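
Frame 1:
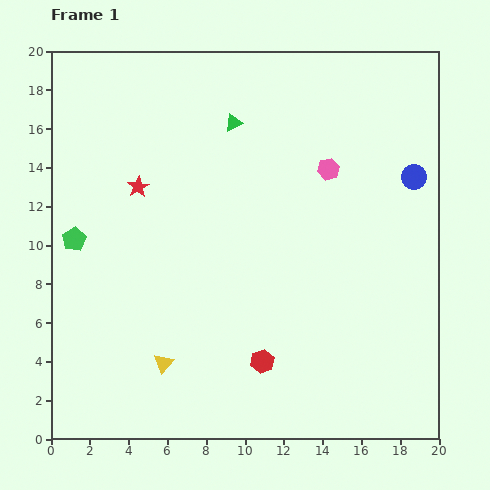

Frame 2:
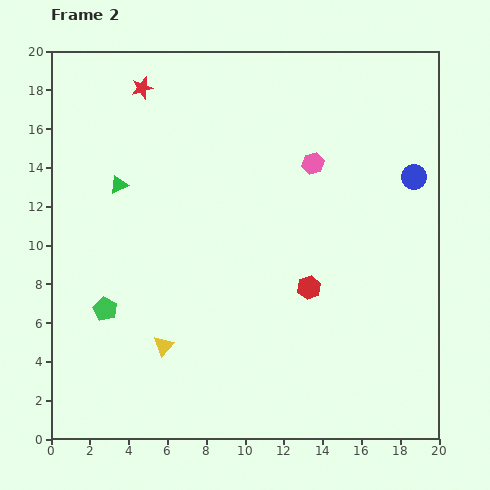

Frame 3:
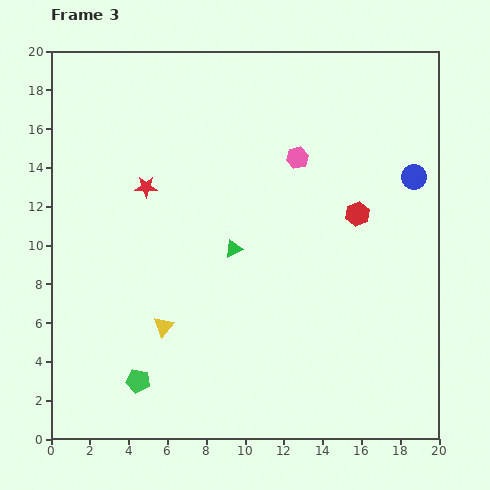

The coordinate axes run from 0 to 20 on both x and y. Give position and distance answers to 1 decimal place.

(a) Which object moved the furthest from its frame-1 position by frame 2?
the green triangle

(moved 6.7; next 5.1)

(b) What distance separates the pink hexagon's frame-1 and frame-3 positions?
1.7

The pink hexagon moved from (14.3, 13.9) to (12.7, 14.5), a distance of √(1.6² + 0.6²) ≈ 1.7.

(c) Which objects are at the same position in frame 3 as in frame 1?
the blue circle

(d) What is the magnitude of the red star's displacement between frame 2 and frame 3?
5.1

The red star moved from (4.7, 18.1) to (4.9, 13.0), a distance of √(0.2² + 5.1²) ≈ 5.1.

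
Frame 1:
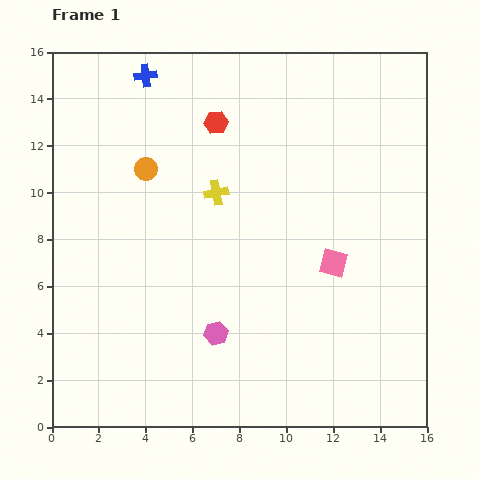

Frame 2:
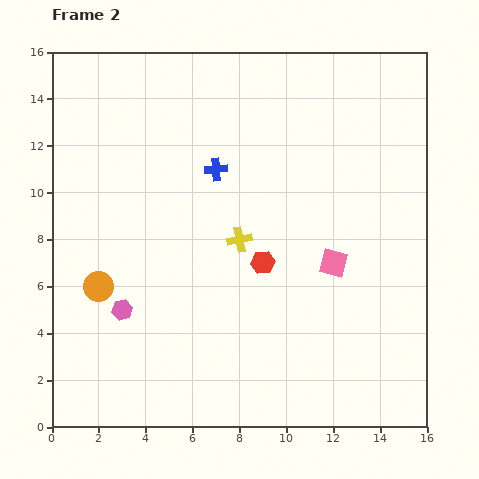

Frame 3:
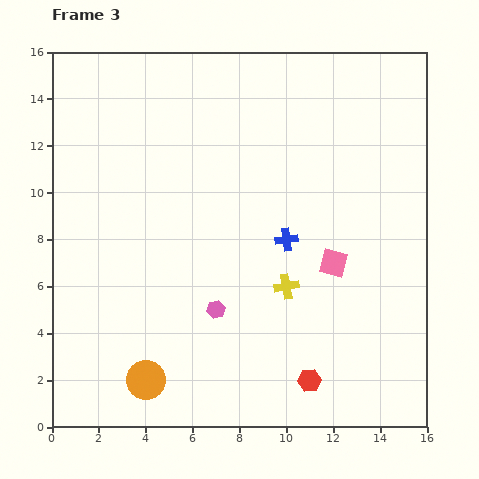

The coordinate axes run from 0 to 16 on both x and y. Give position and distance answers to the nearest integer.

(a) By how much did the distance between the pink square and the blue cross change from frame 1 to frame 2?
-5

Distance in frame 1: 11. Distance in frame 2: 6.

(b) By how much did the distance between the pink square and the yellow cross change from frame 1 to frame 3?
-4

Distance in frame 1: 6. Distance in frame 3: 2.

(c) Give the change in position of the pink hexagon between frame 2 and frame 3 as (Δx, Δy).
(4, 0)

The pink hexagon was at (3, 5) in frame 2 and (7, 5) in frame 3.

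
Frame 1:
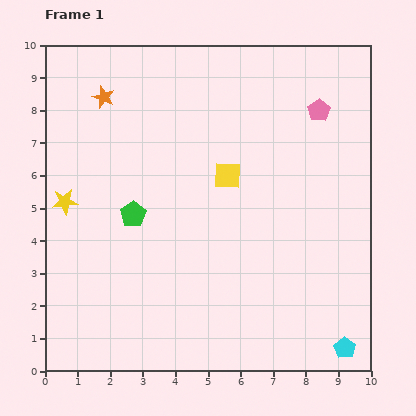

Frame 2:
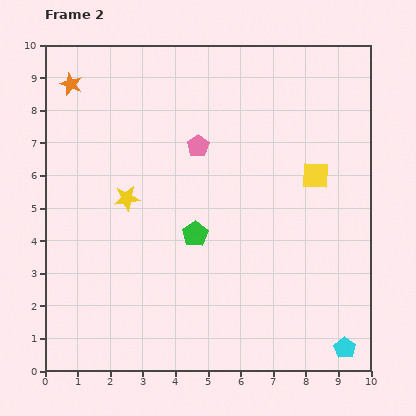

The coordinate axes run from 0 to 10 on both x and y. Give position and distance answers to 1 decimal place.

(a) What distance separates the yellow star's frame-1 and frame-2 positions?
1.9

The yellow star moved from (0.6, 5.2) to (2.5, 5.3), a distance of √(1.9² + 0.1²) ≈ 1.9.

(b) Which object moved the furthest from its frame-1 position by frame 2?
the pink pentagon

(moved 3.9; next 2.7)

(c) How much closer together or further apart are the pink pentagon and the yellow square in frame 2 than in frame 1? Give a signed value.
+0.3

Distance in frame 1: 3.4. Distance in frame 2: 3.7.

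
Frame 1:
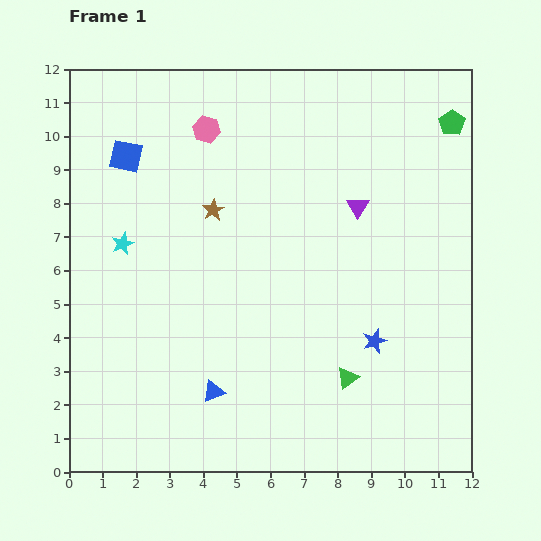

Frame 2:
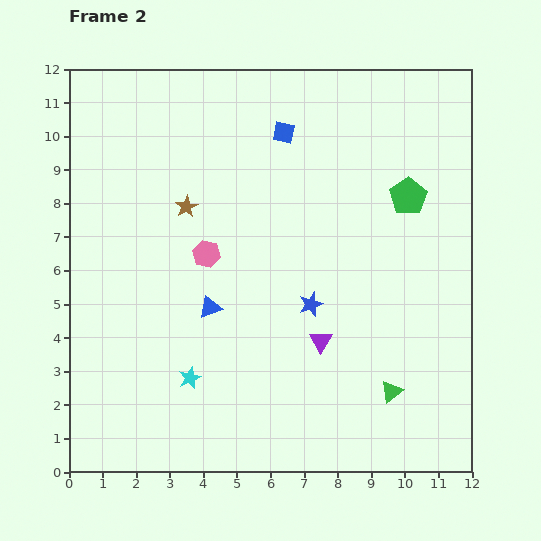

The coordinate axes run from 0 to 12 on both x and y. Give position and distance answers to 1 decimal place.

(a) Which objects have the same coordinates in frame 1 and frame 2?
none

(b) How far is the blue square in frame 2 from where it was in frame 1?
4.8

The blue square moved from (1.7, 9.4) to (6.4, 10.1), a distance of √(4.7² + 0.7²) ≈ 4.8.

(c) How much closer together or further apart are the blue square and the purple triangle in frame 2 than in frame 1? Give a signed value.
-0.8

Distance in frame 1: 7.1. Distance in frame 2: 6.3.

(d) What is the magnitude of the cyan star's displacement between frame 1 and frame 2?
4.5

The cyan star moved from (1.6, 6.8) to (3.6, 2.8), a distance of √(2.0² + 4.0²) ≈ 4.5.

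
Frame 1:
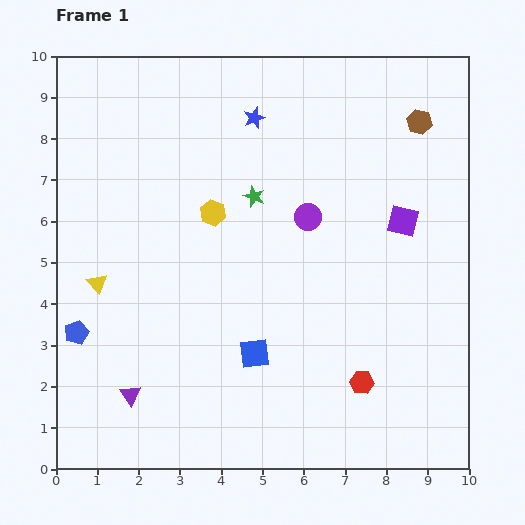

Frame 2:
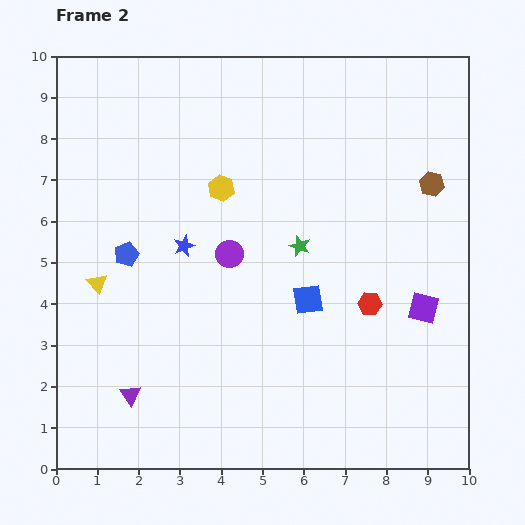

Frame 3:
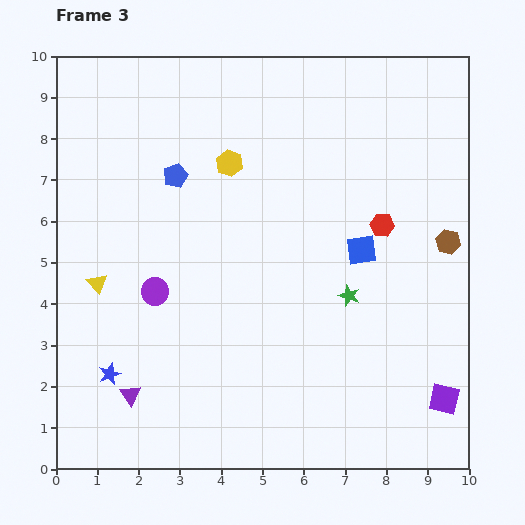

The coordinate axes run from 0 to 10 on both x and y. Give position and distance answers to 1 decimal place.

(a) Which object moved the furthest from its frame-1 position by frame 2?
the blue star

(moved 3.5; next 2.2)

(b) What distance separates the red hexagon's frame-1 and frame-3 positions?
3.8

The red hexagon moved from (7.4, 2.1) to (7.9, 5.9), a distance of √(0.5² + 3.8²) ≈ 3.8.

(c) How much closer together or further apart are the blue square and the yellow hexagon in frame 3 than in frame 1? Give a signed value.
+0.3

Distance in frame 1: 3.5. Distance in frame 3: 3.8.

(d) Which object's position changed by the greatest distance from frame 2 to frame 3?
the blue star

(moved 3.6; next 2.3)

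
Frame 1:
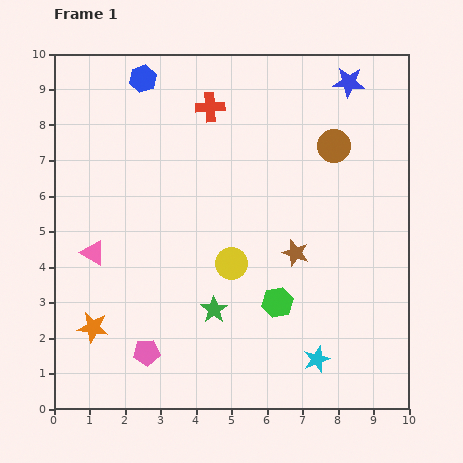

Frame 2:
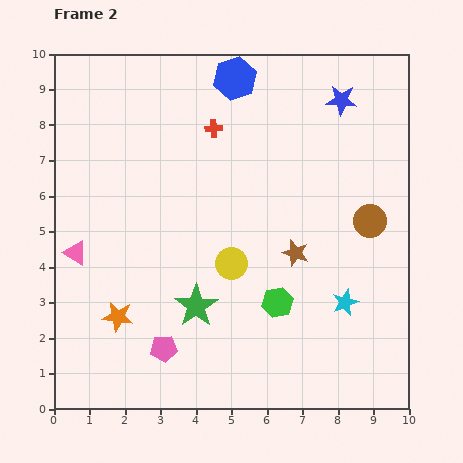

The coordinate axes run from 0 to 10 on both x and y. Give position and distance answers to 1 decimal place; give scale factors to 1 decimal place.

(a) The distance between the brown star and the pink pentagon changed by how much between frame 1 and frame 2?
-0.4

Distance in frame 1: 5.0. Distance in frame 2: 4.6.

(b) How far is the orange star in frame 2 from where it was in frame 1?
0.8

The orange star moved from (1.1, 2.3) to (1.8, 2.6), a distance of √(0.7² + 0.3²) ≈ 0.8.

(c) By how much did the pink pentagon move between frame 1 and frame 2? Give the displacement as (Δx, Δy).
(0.5, 0.1)

The pink pentagon was at (2.6, 1.6) in frame 1 and (3.1, 1.7) in frame 2.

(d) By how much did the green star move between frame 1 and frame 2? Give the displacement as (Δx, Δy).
(-0.5, 0.1)

The green star was at (4.5, 2.8) in frame 1 and (4.0, 2.9) in frame 2.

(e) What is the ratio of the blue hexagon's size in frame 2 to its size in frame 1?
1.6×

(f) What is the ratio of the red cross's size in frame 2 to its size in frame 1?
0.6×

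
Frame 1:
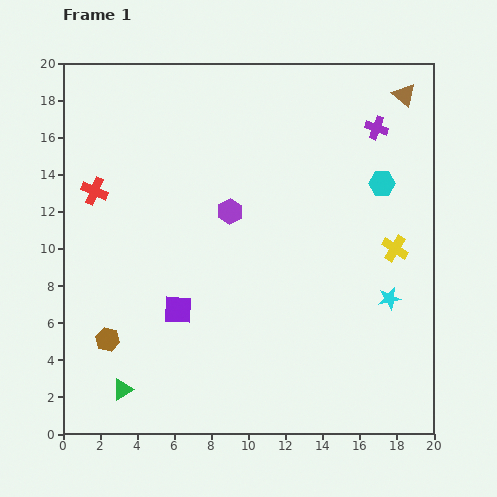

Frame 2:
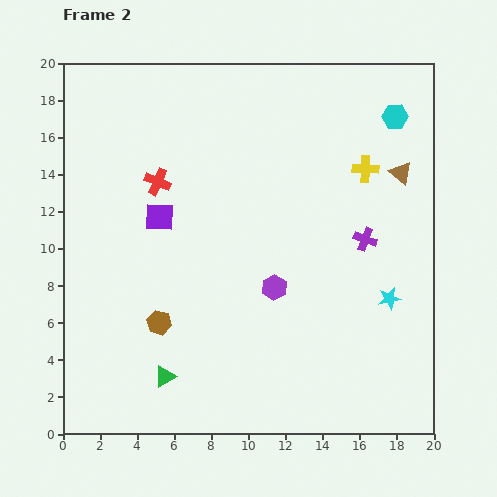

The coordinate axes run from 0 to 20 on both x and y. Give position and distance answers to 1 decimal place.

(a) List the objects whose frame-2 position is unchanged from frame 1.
the cyan star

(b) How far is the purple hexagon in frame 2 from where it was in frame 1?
4.8

The purple hexagon moved from (9.0, 12.0) to (11.4, 7.9), a distance of √(2.4² + 4.1²) ≈ 4.8.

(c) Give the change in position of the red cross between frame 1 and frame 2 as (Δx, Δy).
(3.4, 0.5)

The red cross was at (1.7, 13.1) in frame 1 and (5.1, 13.6) in frame 2.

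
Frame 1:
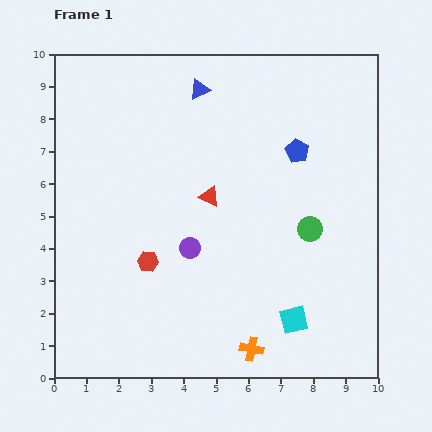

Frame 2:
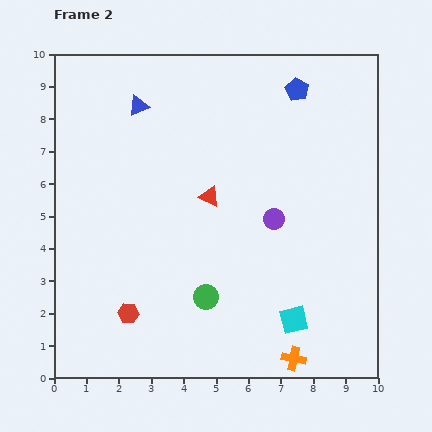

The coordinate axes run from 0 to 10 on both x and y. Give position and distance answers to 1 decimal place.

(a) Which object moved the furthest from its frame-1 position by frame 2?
the green circle

(moved 3.8; next 2.8)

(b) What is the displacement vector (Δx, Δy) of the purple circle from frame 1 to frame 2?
(2.6, 0.9)

The purple circle was at (4.2, 4.0) in frame 1 and (6.8, 4.9) in frame 2.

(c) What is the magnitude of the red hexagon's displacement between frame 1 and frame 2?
1.7

The red hexagon moved from (2.9, 3.6) to (2.3, 2.0), a distance of √(0.6² + 1.6²) ≈ 1.7.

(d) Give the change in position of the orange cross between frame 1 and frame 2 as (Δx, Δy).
(1.3, -0.3)

The orange cross was at (6.1, 0.9) in frame 1 and (7.4, 0.6) in frame 2.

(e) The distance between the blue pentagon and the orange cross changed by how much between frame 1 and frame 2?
+2.0

Distance in frame 1: 6.3. Distance in frame 2: 8.3.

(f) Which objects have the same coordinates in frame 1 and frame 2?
the red triangle, the cyan square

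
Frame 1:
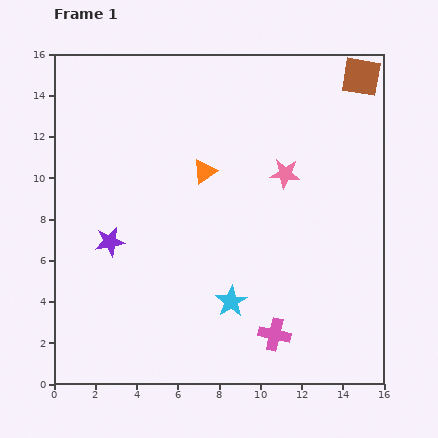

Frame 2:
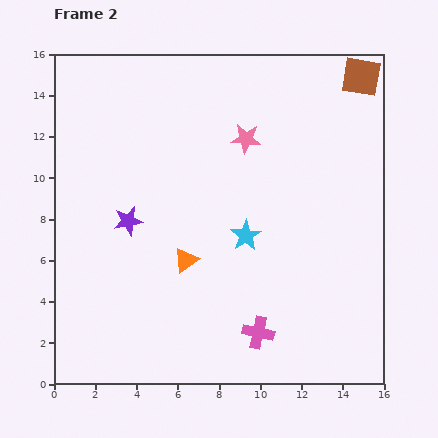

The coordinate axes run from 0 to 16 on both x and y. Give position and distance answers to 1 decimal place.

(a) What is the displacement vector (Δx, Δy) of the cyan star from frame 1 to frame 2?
(0.7, 3.2)

The cyan star was at (8.6, 4.0) in frame 1 and (9.3, 7.2) in frame 2.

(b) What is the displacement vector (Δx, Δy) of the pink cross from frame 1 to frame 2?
(-0.8, 0.1)

The pink cross was at (10.7, 2.4) in frame 1 and (9.9, 2.5) in frame 2.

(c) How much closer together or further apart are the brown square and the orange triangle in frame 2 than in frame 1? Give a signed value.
+3.4

Distance in frame 1: 8.9. Distance in frame 2: 12.3.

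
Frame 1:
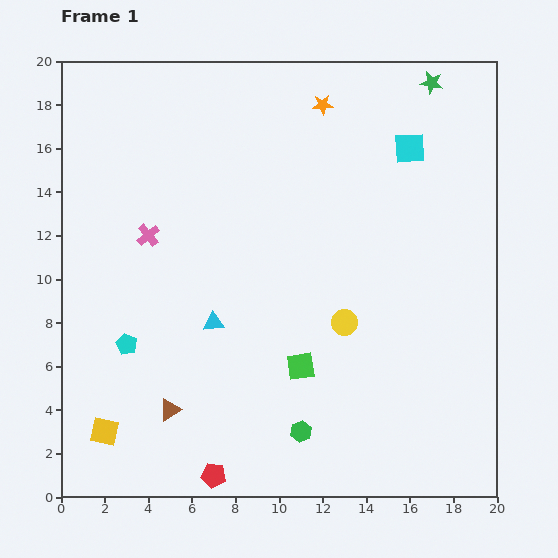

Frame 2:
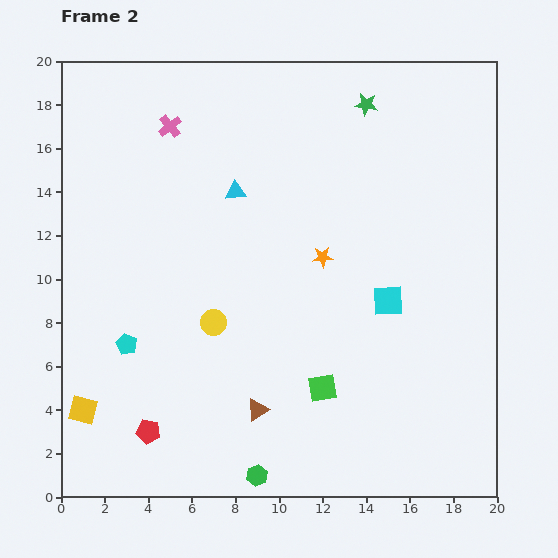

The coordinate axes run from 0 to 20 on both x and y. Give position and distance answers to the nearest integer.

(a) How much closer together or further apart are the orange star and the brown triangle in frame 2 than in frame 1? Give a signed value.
-8

Distance in frame 1: 16. Distance in frame 2: 8.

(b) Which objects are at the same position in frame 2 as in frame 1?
the cyan pentagon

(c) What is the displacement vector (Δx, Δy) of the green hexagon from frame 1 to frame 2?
(-2, -2)

The green hexagon was at (11, 3) in frame 1 and (9, 1) in frame 2.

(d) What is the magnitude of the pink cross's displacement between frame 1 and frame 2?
5

The pink cross moved from (4, 12) to (5, 17), a distance of √(1² + 5²) ≈ 5.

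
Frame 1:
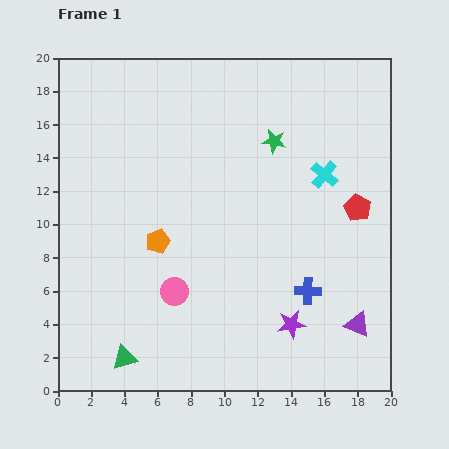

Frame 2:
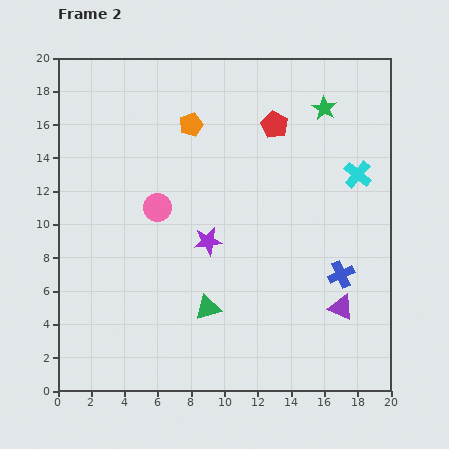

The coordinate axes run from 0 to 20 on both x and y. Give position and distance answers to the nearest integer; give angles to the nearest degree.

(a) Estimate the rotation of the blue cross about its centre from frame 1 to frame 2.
26° counter-clockwise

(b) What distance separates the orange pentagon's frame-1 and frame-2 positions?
7

The orange pentagon moved from (6, 9) to (8, 16), a distance of √(2² + 7²) ≈ 7.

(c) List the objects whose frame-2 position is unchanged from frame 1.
none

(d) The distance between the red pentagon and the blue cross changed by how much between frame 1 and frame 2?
+4

Distance in frame 1: 6. Distance in frame 2: 10.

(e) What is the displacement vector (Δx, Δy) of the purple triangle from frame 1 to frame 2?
(-1, 1)

The purple triangle was at (18, 4) in frame 1 and (17, 5) in frame 2.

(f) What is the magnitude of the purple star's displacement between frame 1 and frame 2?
7

The purple star moved from (14, 4) to (9, 9), a distance of √(5² + 5²) ≈ 7.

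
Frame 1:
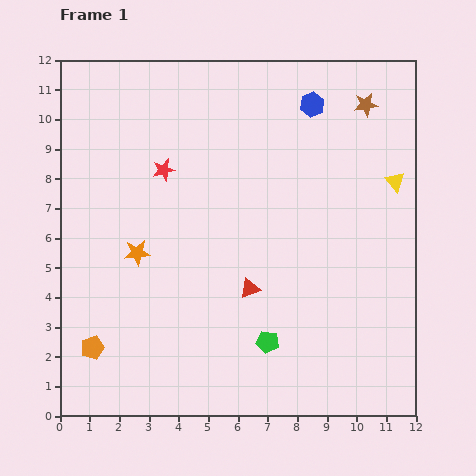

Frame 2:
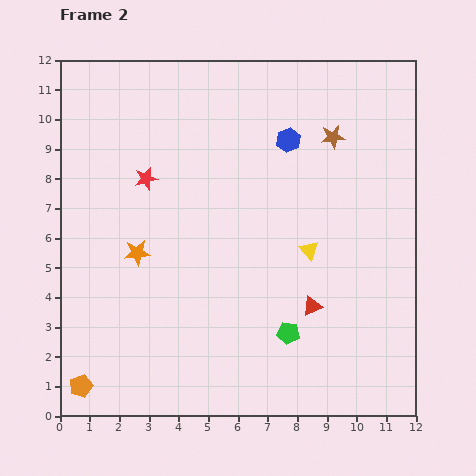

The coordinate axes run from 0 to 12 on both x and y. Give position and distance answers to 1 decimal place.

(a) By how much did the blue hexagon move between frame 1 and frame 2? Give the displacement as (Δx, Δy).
(-0.8, -1.2)

The blue hexagon was at (8.5, 10.5) in frame 1 and (7.7, 9.3) in frame 2.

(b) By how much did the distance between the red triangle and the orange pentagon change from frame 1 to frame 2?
+2.6

Distance in frame 1: 5.7. Distance in frame 2: 8.3.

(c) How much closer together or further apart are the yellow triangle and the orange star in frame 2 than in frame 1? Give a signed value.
-3.2

Distance in frame 1: 9.0. Distance in frame 2: 5.8.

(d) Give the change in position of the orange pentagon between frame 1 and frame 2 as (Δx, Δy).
(-0.4, -1.3)

The orange pentagon was at (1.1, 2.3) in frame 1 and (0.7, 1.0) in frame 2.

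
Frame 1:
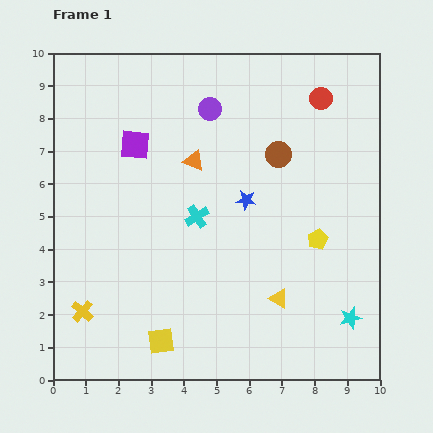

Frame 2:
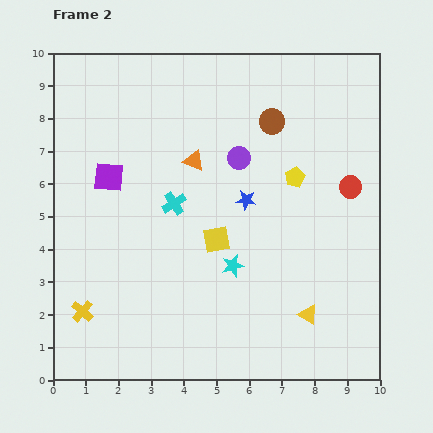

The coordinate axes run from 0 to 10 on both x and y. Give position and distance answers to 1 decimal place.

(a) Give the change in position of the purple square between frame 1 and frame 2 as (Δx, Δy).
(-0.8, -1.0)

The purple square was at (2.5, 7.2) in frame 1 and (1.7, 6.2) in frame 2.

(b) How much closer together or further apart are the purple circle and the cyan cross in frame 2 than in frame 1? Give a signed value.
-0.9

Distance in frame 1: 3.3. Distance in frame 2: 2.4.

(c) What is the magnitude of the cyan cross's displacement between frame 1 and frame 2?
0.8

The cyan cross moved from (4.4, 5.0) to (3.7, 5.4), a distance of √(0.7² + 0.4²) ≈ 0.8.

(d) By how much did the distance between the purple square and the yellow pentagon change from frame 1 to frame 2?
-0.6

Distance in frame 1: 6.3. Distance in frame 2: 5.7.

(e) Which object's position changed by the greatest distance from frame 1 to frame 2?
the cyan star

(moved 3.9; next 3.5)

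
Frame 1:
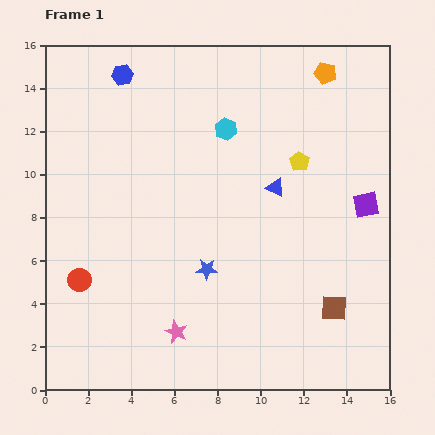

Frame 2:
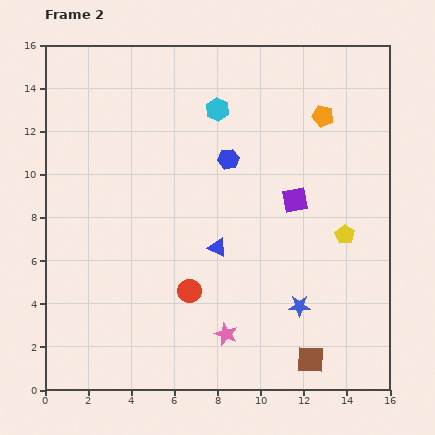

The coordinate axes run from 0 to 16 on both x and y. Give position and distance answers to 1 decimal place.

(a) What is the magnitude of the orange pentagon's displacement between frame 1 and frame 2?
2.0

The orange pentagon moved from (13.0, 14.7) to (12.9, 12.7), a distance of √(0.1² + 2.0²) ≈ 2.0.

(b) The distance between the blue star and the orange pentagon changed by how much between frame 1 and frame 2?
-1.7

Distance in frame 1: 10.6. Distance in frame 2: 8.9.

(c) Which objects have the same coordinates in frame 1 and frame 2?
none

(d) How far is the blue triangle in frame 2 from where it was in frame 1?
3.9

The blue triangle moved from (10.7, 9.4) to (8.0, 6.6), a distance of √(2.7² + 2.8²) ≈ 3.9.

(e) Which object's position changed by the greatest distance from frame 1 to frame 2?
the blue hexagon

(moved 6.3; next 5.1)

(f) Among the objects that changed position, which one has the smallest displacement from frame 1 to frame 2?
the cyan hexagon

(moved 1.0)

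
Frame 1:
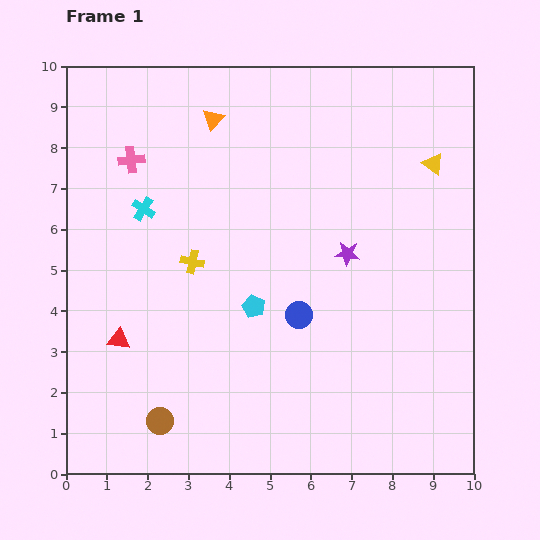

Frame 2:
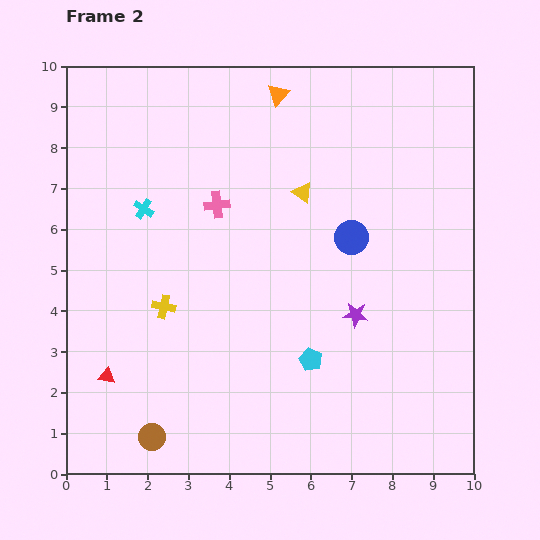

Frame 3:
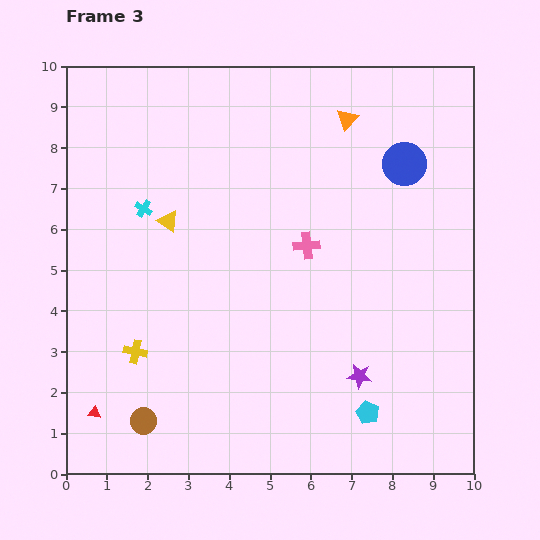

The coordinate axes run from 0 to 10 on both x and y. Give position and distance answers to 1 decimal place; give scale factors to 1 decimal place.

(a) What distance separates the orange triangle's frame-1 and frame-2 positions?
1.7

The orange triangle moved from (3.6, 8.7) to (5.2, 9.3), a distance of √(1.6² + 0.6²) ≈ 1.7.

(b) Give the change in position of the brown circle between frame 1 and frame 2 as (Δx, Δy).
(-0.2, -0.4)

The brown circle was at (2.3, 1.3) in frame 1 and (2.1, 0.9) in frame 2.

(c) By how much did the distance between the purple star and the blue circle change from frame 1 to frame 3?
+3.4

Distance in frame 1: 1.9. Distance in frame 3: 5.3.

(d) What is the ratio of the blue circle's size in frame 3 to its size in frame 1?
1.6×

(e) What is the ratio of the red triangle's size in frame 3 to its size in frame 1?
0.6×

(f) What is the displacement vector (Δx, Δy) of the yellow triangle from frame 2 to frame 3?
(-3.3, -0.7)

The yellow triangle was at (5.8, 6.9) in frame 2 and (2.5, 6.2) in frame 3.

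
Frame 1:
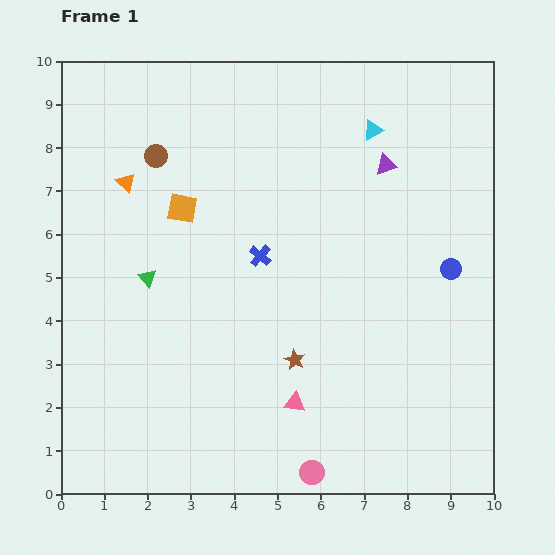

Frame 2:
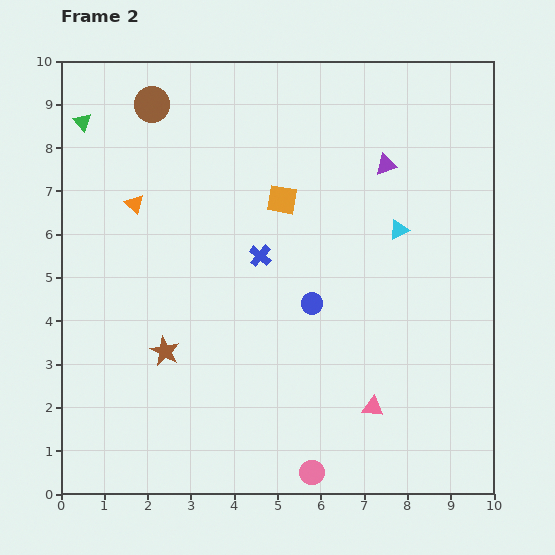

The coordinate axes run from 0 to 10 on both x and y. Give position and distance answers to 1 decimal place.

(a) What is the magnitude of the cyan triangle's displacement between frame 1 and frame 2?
2.4

The cyan triangle moved from (7.2, 8.4) to (7.8, 6.1), a distance of √(0.6² + 2.3²) ≈ 2.4.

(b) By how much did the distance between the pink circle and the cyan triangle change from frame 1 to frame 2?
-2.1

Distance in frame 1: 8.0. Distance in frame 2: 5.9.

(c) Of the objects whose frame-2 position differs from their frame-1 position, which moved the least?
the orange triangle

(moved 0.5)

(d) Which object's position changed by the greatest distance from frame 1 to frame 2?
the green triangle

(moved 3.9; next 3.3)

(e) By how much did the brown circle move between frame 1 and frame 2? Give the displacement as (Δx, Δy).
(-0.1, 1.2)

The brown circle was at (2.2, 7.8) in frame 1 and (2.1, 9.0) in frame 2.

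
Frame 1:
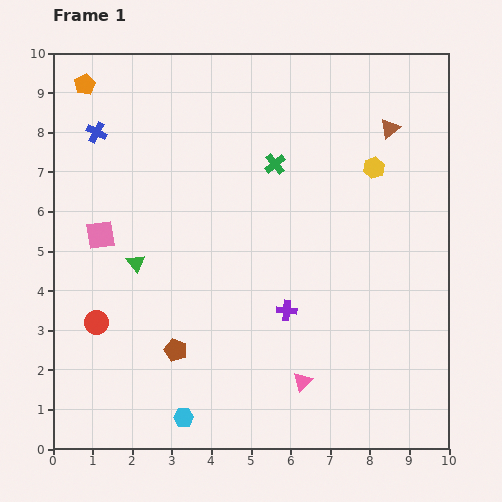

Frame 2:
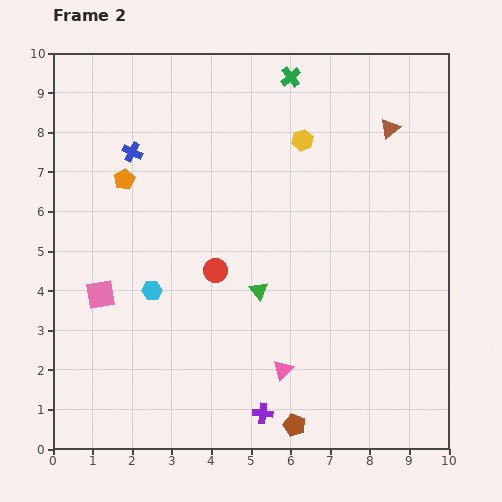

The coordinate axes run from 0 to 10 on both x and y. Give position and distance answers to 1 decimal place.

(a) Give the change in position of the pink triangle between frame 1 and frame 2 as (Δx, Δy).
(-0.5, 0.3)

The pink triangle was at (6.3, 1.7) in frame 1 and (5.8, 2.0) in frame 2.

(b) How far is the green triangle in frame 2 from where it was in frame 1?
3.2

The green triangle moved from (2.1, 4.7) to (5.2, 4.0), a distance of √(3.1² + 0.7²) ≈ 3.2.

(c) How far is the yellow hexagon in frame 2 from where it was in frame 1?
1.9

The yellow hexagon moved from (8.1, 7.1) to (6.3, 7.8), a distance of √(1.8² + 0.7²) ≈ 1.9.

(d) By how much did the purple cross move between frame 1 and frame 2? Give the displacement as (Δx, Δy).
(-0.6, -2.6)

The purple cross was at (5.9, 3.5) in frame 1 and (5.3, 0.9) in frame 2.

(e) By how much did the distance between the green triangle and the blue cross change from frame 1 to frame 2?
+1.3

Distance in frame 1: 3.4. Distance in frame 2: 4.7.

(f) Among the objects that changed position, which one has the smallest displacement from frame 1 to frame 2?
the pink triangle

(moved 0.6)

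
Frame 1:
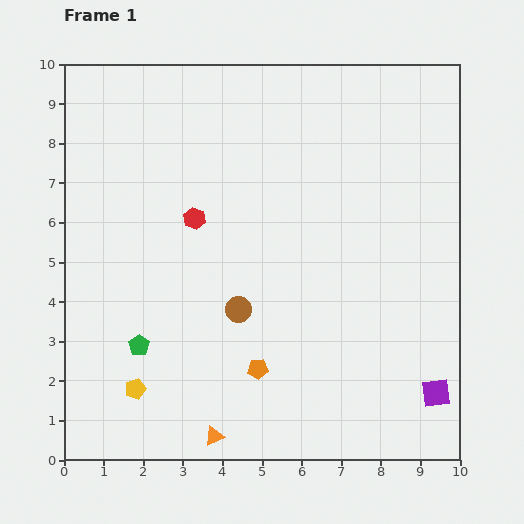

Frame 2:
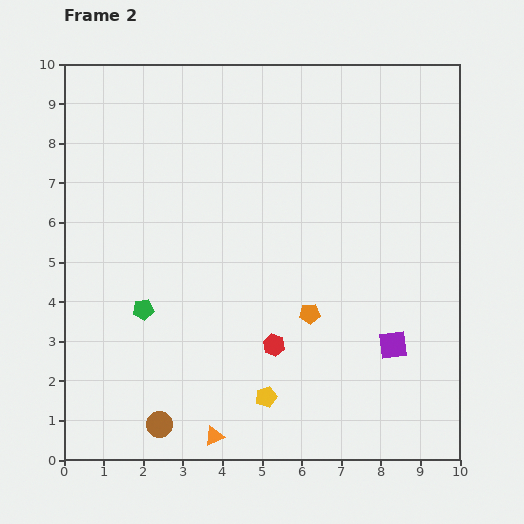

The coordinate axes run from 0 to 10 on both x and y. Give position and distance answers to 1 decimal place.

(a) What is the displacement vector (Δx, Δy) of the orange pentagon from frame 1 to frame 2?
(1.3, 1.4)

The orange pentagon was at (4.9, 2.3) in frame 1 and (6.2, 3.7) in frame 2.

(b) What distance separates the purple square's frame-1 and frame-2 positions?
1.6

The purple square moved from (9.4, 1.7) to (8.3, 2.9), a distance of √(1.1² + 1.2²) ≈ 1.6.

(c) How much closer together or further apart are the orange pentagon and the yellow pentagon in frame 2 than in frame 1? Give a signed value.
-0.7

Distance in frame 1: 3.1. Distance in frame 2: 2.4.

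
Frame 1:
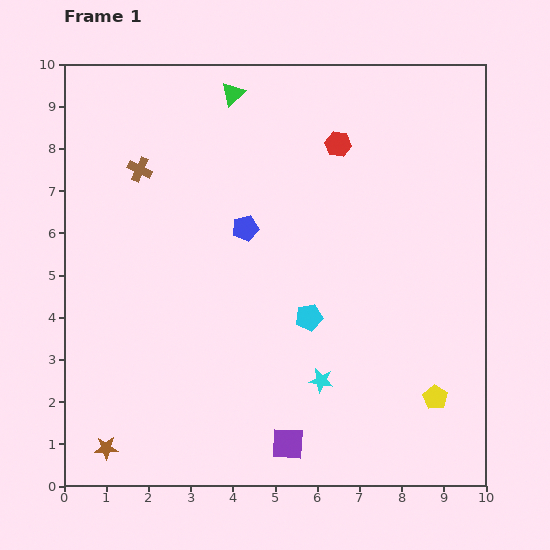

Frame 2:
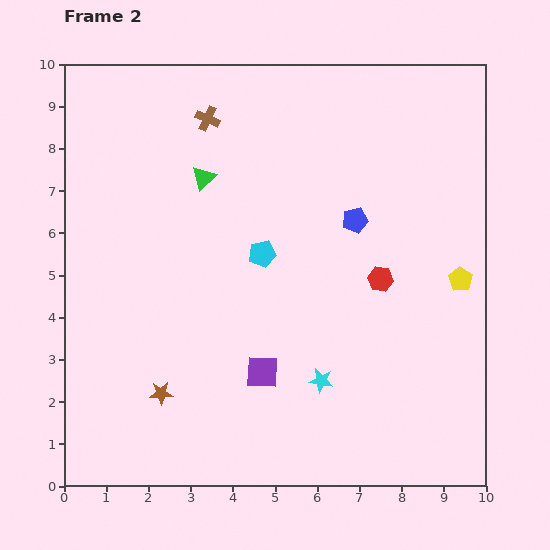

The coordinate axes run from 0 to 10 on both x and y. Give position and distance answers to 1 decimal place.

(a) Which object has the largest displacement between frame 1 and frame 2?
the red hexagon

(moved 3.4; next 2.9)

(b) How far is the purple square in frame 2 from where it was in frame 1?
1.8

The purple square moved from (5.3, 1.0) to (4.7, 2.7), a distance of √(0.6² + 1.7²) ≈ 1.8.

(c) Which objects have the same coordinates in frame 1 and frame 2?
the cyan star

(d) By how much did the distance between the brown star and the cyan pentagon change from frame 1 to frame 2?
-1.6

Distance in frame 1: 5.7. Distance in frame 2: 4.1.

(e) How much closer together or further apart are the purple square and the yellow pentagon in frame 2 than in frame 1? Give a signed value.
+1.5

Distance in frame 1: 3.7. Distance in frame 2: 5.2.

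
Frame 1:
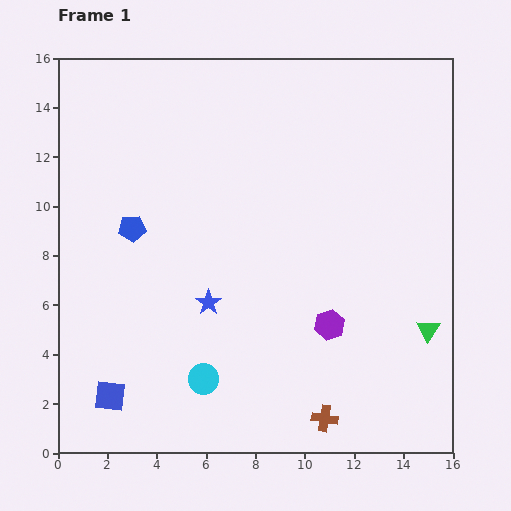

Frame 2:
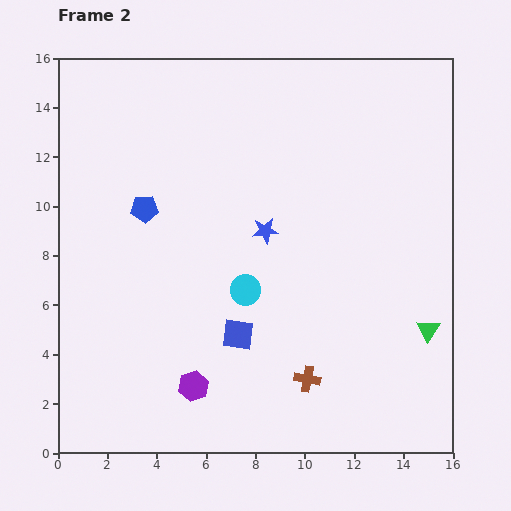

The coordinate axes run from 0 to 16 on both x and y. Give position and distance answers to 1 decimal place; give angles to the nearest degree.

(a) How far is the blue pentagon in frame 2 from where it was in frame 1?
0.9

The blue pentagon moved from (3.0, 9.1) to (3.5, 9.9), a distance of √(0.5² + 0.8²) ≈ 0.9.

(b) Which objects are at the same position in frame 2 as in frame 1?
the green triangle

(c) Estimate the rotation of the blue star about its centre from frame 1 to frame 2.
29° clockwise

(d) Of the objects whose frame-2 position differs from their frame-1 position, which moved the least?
the blue pentagon

(moved 0.9)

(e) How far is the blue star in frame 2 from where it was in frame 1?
3.7

The blue star moved from (6.1, 6.1) to (8.4, 9.0), a distance of √(2.3² + 2.9²) ≈ 3.7.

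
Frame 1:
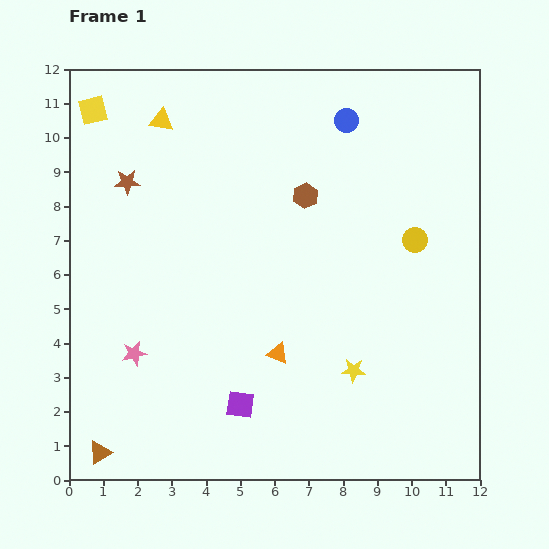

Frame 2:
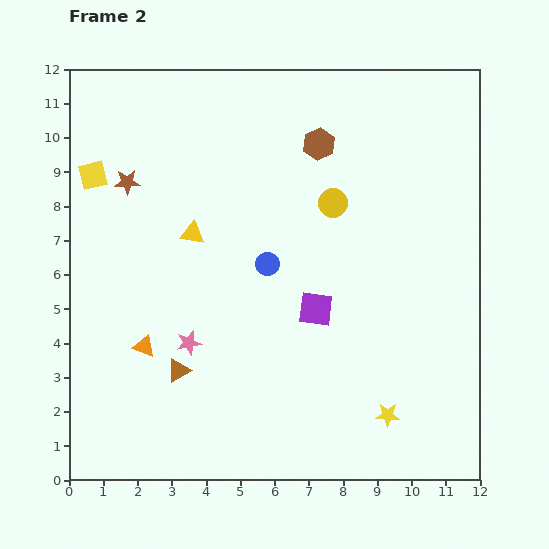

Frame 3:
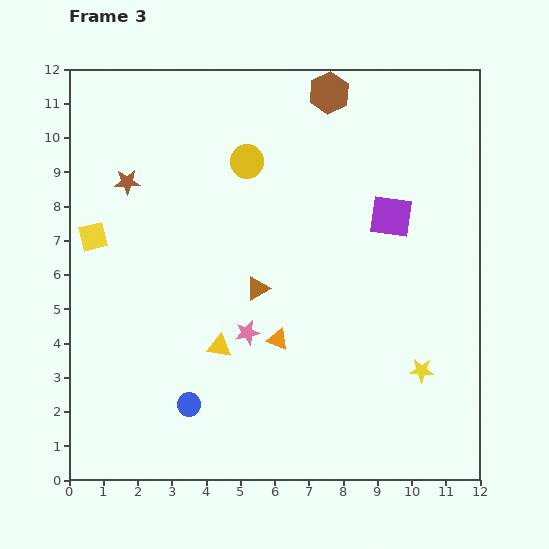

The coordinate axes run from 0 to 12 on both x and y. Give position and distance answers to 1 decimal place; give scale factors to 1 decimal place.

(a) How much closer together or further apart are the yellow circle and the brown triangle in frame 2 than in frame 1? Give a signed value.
-4.4

Distance in frame 1: 11.1. Distance in frame 2: 6.7.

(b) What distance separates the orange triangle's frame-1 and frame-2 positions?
3.9

The orange triangle moved from (6.1, 3.7) to (2.2, 3.9), a distance of √(3.9² + 0.2²) ≈ 3.9.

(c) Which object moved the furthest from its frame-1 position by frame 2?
the blue circle

(moved 4.8; next 3.9)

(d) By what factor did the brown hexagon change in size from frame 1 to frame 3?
1.6×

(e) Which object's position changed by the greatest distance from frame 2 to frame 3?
the blue circle

(moved 4.7; next 3.9)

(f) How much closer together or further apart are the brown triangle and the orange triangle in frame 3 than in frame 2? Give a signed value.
+0.4

Distance in frame 2: 1.2. Distance in frame 3: 1.6.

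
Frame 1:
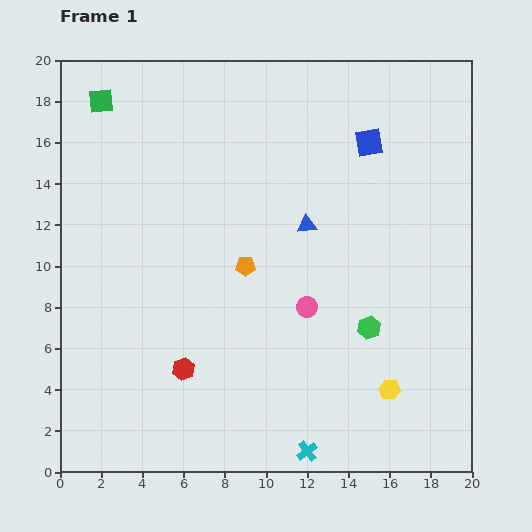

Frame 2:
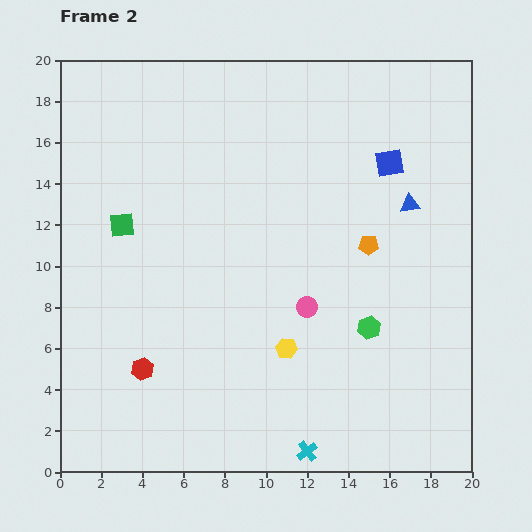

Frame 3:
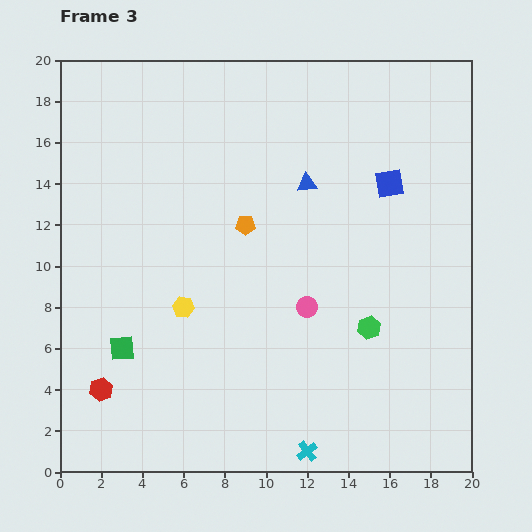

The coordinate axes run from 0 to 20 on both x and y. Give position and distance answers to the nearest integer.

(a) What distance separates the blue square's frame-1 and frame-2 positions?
1

The blue square moved from (15, 16) to (16, 15), a distance of √(1² + 1²) ≈ 1.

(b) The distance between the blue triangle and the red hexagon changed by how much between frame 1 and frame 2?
+6

Distance in frame 1: 9. Distance in frame 2: 15.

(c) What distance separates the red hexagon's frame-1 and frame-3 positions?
4

The red hexagon moved from (6, 5) to (2, 4), a distance of √(4² + 1²) ≈ 4.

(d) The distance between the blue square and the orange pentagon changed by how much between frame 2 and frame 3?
+3

Distance in frame 2: 4. Distance in frame 3: 7.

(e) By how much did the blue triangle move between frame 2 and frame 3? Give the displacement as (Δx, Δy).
(-5, 1)

The blue triangle was at (17, 13) in frame 2 and (12, 14) in frame 3.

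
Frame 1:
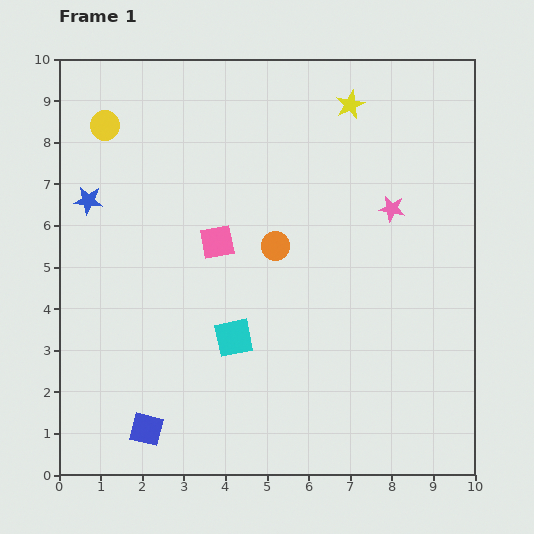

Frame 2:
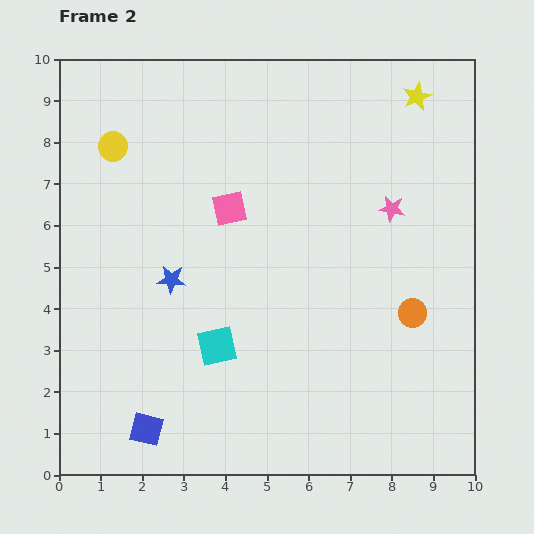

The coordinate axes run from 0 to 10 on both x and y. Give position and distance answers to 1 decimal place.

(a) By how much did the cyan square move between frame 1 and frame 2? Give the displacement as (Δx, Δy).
(-0.4, -0.2)

The cyan square was at (4.2, 3.3) in frame 1 and (3.8, 3.1) in frame 2.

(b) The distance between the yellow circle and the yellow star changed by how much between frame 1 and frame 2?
+1.5

Distance in frame 1: 5.9. Distance in frame 2: 7.4.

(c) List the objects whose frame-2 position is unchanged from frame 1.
the pink star, the blue square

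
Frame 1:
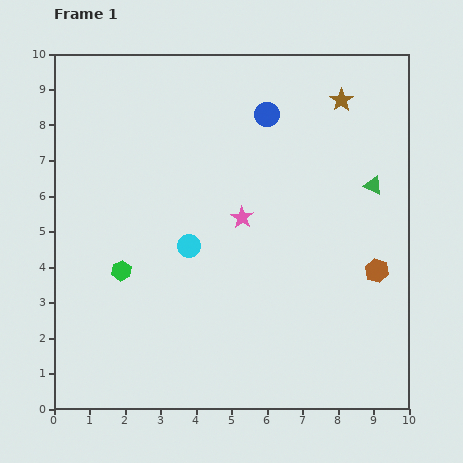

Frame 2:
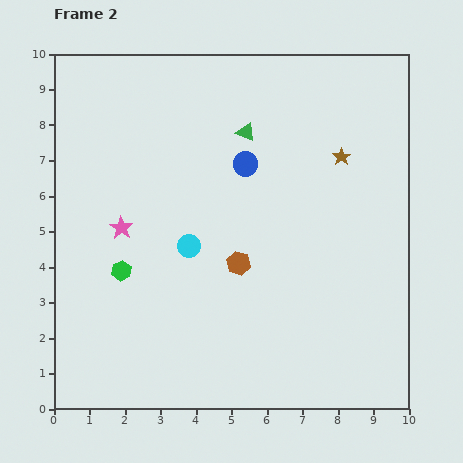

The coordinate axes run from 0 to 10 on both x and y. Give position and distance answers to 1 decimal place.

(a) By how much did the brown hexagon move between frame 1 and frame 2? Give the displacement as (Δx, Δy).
(-3.9, 0.2)

The brown hexagon was at (9.1, 3.9) in frame 1 and (5.2, 4.1) in frame 2.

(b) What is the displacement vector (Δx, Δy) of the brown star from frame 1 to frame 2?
(0.0, -1.6)

The brown star was at (8.1, 8.7) in frame 1 and (8.1, 7.1) in frame 2.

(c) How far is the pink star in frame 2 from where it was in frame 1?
3.4

The pink star moved from (5.3, 5.4) to (1.9, 5.1), a distance of √(3.4² + 0.3²) ≈ 3.4.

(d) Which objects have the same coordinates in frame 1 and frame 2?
the cyan circle, the green hexagon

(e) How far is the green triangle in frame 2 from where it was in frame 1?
3.9

The green triangle moved from (9.0, 6.3) to (5.4, 7.8), a distance of √(3.6² + 1.5²) ≈ 3.9.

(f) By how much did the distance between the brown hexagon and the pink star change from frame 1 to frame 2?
-0.7

Distance in frame 1: 4.1. Distance in frame 2: 3.4.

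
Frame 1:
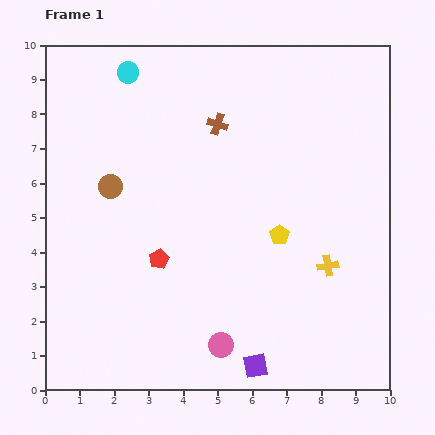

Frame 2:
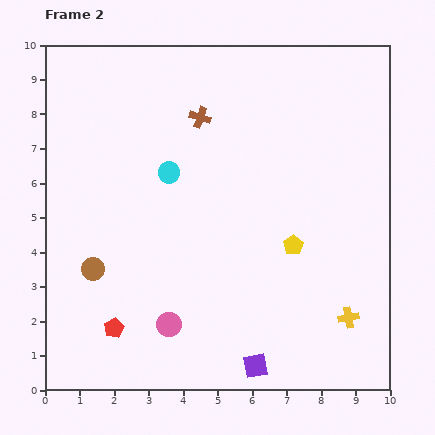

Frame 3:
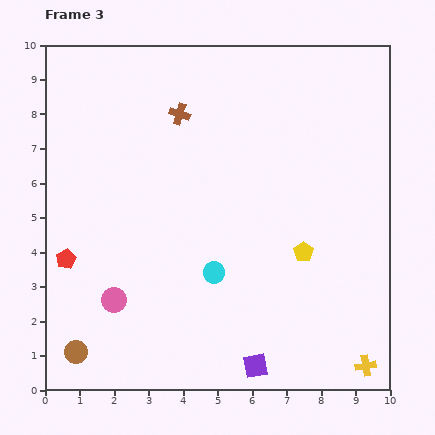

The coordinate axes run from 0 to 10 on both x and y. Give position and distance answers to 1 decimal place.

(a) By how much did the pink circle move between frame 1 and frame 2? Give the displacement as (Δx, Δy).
(-1.5, 0.6)

The pink circle was at (5.1, 1.3) in frame 1 and (3.6, 1.9) in frame 2.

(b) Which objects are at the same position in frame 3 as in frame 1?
the purple square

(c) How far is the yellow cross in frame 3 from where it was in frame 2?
1.5

The yellow cross moved from (8.8, 2.1) to (9.3, 0.7), a distance of √(0.5² + 1.4²) ≈ 1.5.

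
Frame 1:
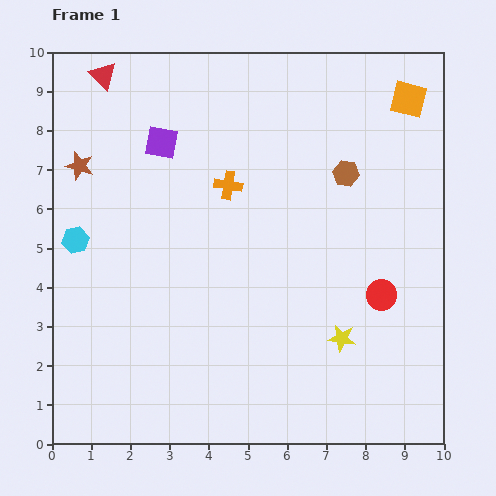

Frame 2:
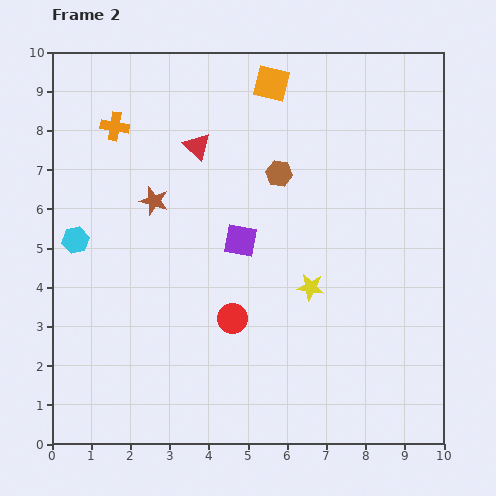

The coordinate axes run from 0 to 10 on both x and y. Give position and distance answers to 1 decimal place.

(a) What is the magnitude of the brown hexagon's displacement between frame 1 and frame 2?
1.7

The brown hexagon moved from (7.5, 6.9) to (5.8, 6.9), a distance of √(1.7² + 0.0²) ≈ 1.7.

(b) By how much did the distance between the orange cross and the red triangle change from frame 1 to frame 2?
-2.1

Distance in frame 1: 4.3. Distance in frame 2: 2.2.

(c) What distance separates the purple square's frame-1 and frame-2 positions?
3.2

The purple square moved from (2.8, 7.7) to (4.8, 5.2), a distance of √(2.0² + 2.5²) ≈ 3.2.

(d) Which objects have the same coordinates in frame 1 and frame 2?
the cyan hexagon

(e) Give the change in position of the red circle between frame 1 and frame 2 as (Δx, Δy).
(-3.8, -0.6)

The red circle was at (8.4, 3.8) in frame 1 and (4.6, 3.2) in frame 2.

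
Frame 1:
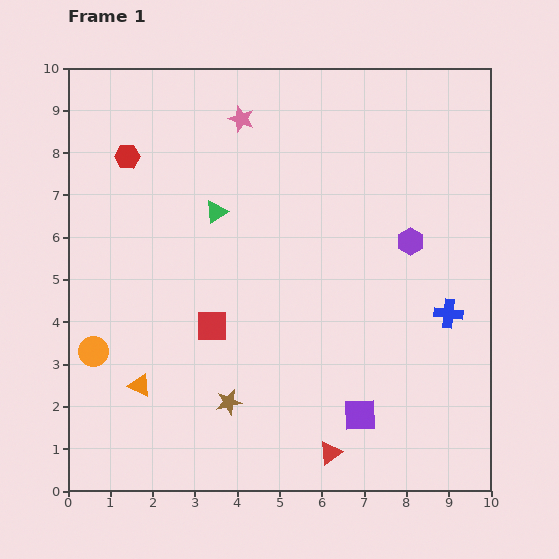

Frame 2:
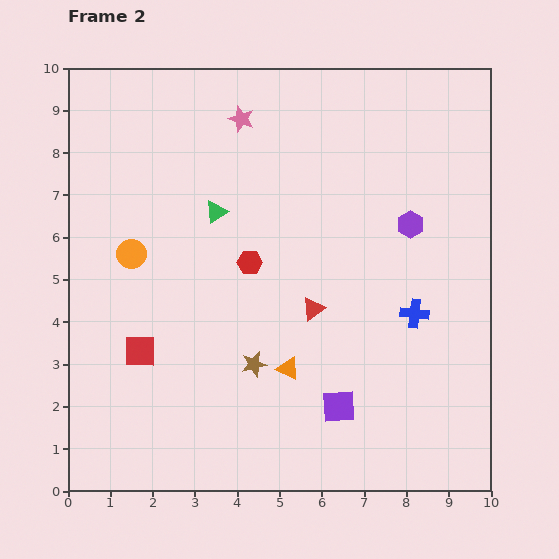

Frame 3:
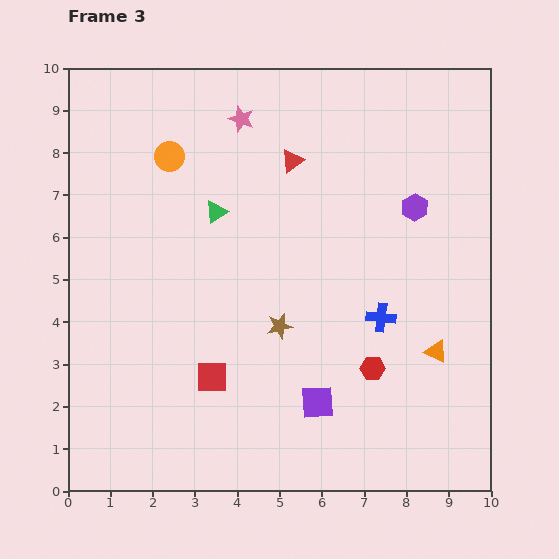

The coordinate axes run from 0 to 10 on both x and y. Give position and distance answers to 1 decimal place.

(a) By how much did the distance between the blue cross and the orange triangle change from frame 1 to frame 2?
-4.2

Distance in frame 1: 7.5. Distance in frame 2: 3.3.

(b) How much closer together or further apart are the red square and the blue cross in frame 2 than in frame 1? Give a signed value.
+1.0

Distance in frame 1: 5.6. Distance in frame 2: 6.6.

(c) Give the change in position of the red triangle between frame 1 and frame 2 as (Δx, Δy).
(-0.4, 3.4)

The red triangle was at (6.2, 0.9) in frame 1 and (5.8, 4.3) in frame 2.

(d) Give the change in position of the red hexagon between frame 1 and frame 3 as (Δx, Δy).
(5.8, -5.0)

The red hexagon was at (1.4, 7.9) in frame 1 and (7.2, 2.9) in frame 3.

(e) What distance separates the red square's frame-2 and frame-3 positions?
1.8

The red square moved from (1.7, 3.3) to (3.4, 2.7), a distance of √(1.7² + 0.6²) ≈ 1.8.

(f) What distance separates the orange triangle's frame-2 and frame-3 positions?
3.5

The orange triangle moved from (5.2, 2.9) to (8.7, 3.3), a distance of √(3.5² + 0.4²) ≈ 3.5.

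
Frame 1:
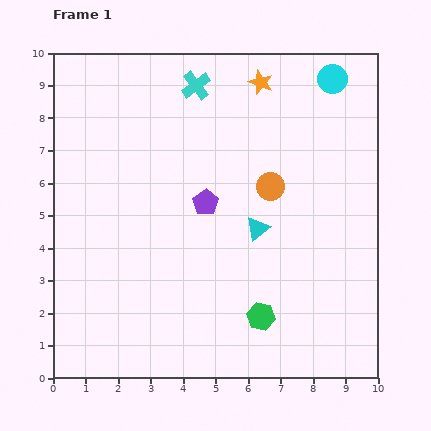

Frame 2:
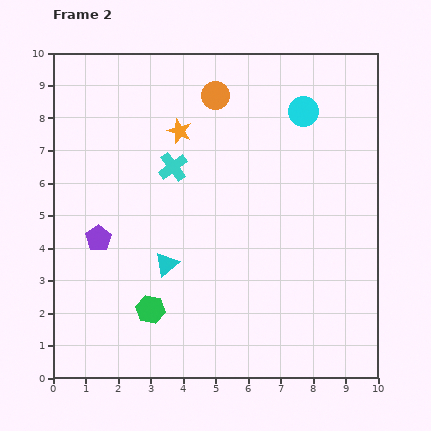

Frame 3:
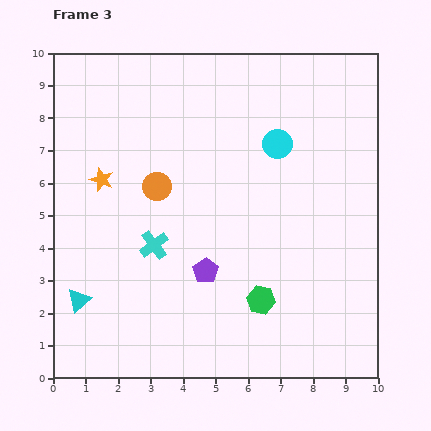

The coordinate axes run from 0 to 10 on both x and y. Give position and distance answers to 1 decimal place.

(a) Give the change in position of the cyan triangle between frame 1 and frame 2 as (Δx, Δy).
(-2.8, -1.1)

The cyan triangle was at (6.3, 4.6) in frame 1 and (3.5, 3.5) in frame 2.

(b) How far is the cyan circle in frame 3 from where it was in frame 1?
2.6

The cyan circle moved from (8.6, 9.2) to (6.9, 7.2), a distance of √(1.7² + 2.0²) ≈ 2.6.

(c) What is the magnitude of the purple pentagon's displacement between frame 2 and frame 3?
3.4

The purple pentagon moved from (1.4, 4.3) to (4.7, 3.3), a distance of √(3.3² + 1.0²) ≈ 3.4.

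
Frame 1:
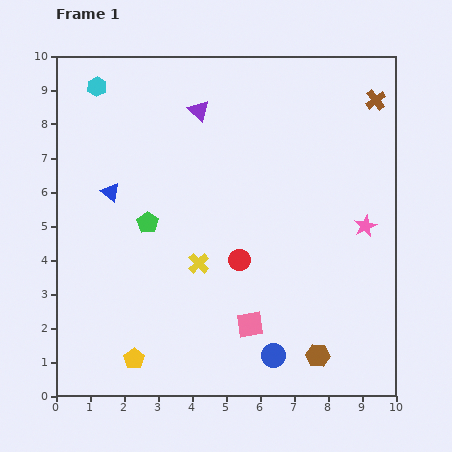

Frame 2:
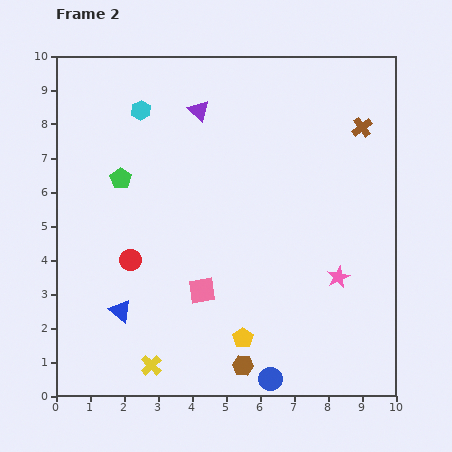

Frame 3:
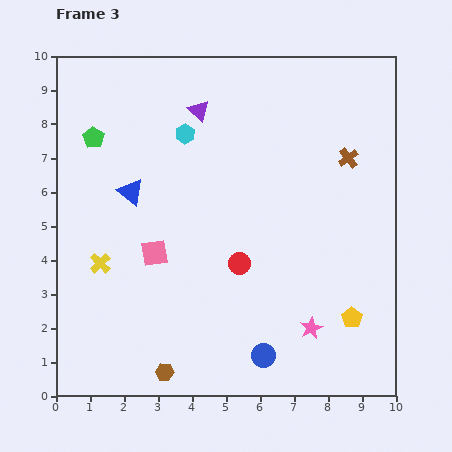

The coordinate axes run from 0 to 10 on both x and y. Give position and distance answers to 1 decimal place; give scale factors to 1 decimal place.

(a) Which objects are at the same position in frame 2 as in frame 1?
the purple triangle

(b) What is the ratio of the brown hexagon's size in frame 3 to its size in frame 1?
0.8×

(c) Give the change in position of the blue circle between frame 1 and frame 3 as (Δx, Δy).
(-0.3, 0.0)

The blue circle was at (6.4, 1.2) in frame 1 and (6.1, 1.2) in frame 3.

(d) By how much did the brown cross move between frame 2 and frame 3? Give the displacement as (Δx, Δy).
(-0.4, -0.9)

The brown cross was at (9.0, 7.9) in frame 2 and (8.6, 7.0) in frame 3.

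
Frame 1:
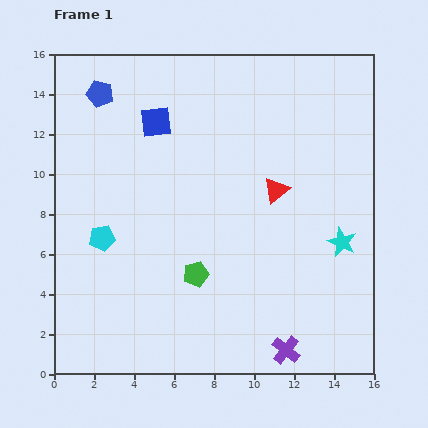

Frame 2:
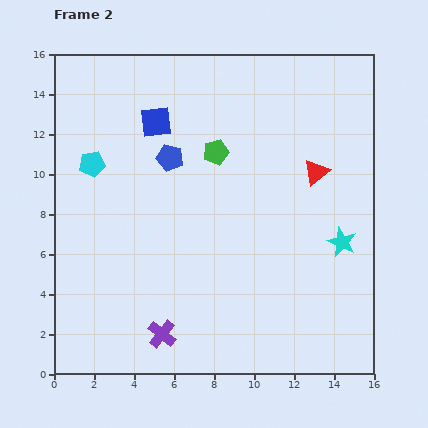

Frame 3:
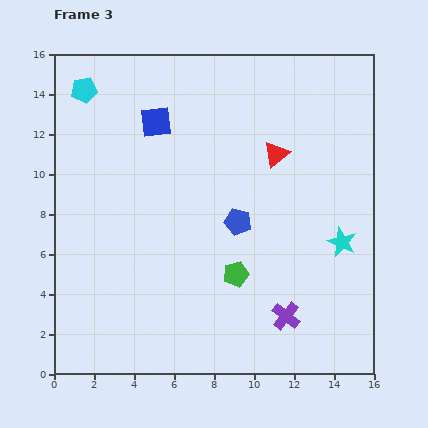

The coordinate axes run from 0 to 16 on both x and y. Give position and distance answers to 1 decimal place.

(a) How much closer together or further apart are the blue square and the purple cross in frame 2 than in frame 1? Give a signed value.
-2.5

Distance in frame 1: 13.1. Distance in frame 2: 10.6.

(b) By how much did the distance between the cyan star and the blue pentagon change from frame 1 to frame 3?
-8.9

Distance in frame 1: 14.2. Distance in frame 3: 5.3.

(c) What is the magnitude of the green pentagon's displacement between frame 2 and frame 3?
6.2

The green pentagon moved from (8.1, 11.1) to (9.1, 5.0), a distance of √(1.0² + 6.1²) ≈ 6.2.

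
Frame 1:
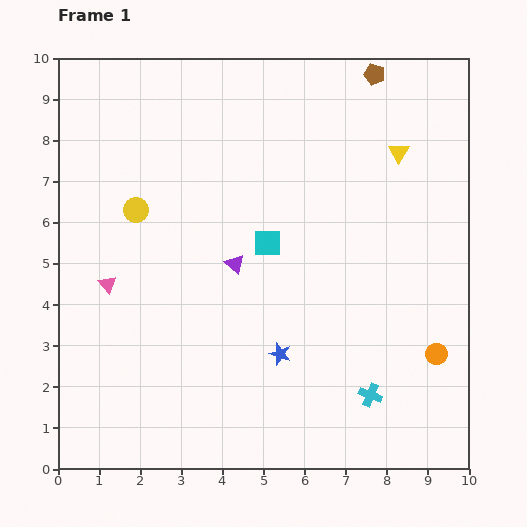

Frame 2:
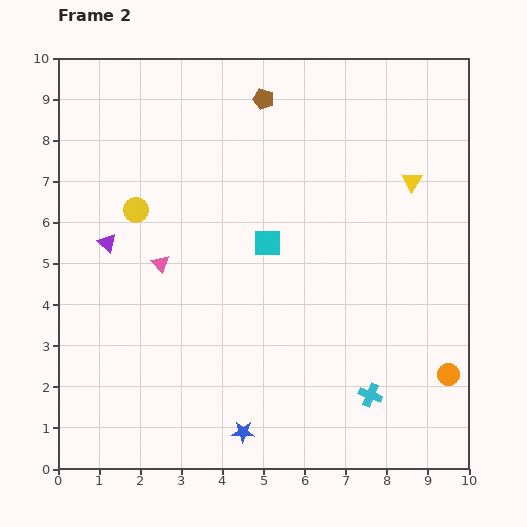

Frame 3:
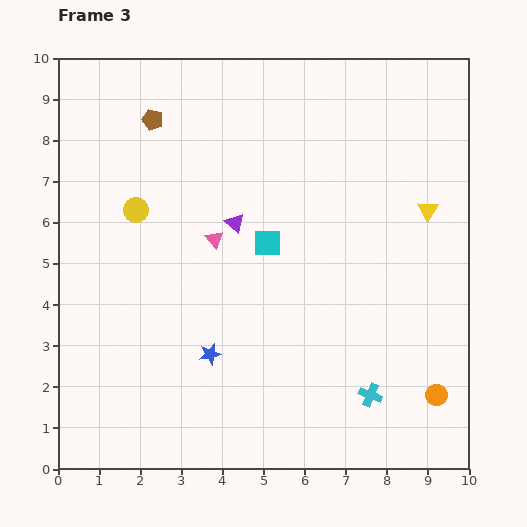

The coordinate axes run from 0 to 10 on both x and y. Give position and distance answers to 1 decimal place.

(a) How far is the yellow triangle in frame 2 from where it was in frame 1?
0.8

The yellow triangle moved from (8.3, 7.7) to (8.6, 7.0), a distance of √(0.3² + 0.7²) ≈ 0.8.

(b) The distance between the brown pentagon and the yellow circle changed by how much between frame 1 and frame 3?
-4.5

Distance in frame 1: 6.7. Distance in frame 3: 2.2.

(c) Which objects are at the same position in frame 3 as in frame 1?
the yellow circle, the cyan cross, the cyan square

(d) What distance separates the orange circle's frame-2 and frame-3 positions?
0.6

The orange circle moved from (9.5, 2.3) to (9.2, 1.8), a distance of √(0.3² + 0.5²) ≈ 0.6.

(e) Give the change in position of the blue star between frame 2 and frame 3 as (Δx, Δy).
(-0.8, 1.9)

The blue star was at (4.5, 0.9) in frame 2 and (3.7, 2.8) in frame 3.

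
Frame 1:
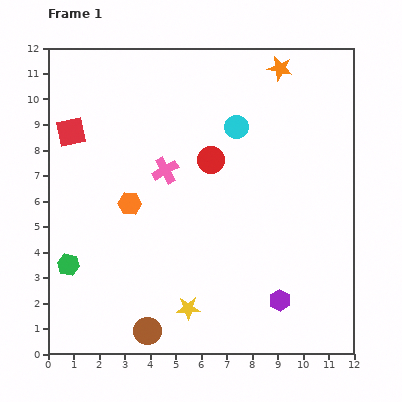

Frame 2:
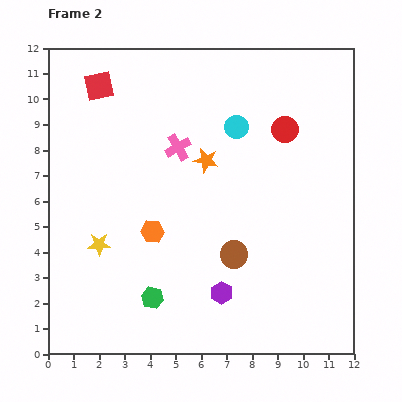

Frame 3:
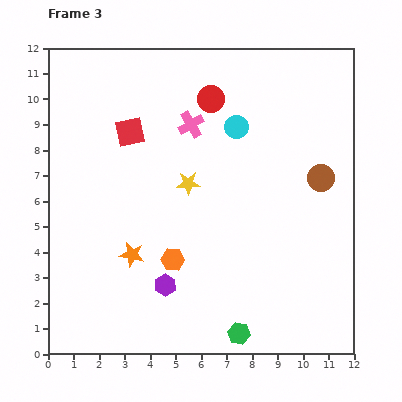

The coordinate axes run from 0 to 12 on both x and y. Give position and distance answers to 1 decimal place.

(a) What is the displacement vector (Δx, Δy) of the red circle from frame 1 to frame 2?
(2.9, 1.2)

The red circle was at (6.4, 7.6) in frame 1 and (9.3, 8.8) in frame 2.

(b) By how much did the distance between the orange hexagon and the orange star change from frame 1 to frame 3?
-6.3

Distance in frame 1: 7.9. Distance in frame 3: 1.6.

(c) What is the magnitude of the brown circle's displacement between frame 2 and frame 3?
4.5

The brown circle moved from (7.3, 3.9) to (10.7, 6.9), a distance of √(3.4² + 3.0²) ≈ 4.5.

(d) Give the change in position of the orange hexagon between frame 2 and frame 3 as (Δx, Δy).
(0.8, -1.1)

The orange hexagon was at (4.1, 4.8) in frame 2 and (4.9, 3.7) in frame 3.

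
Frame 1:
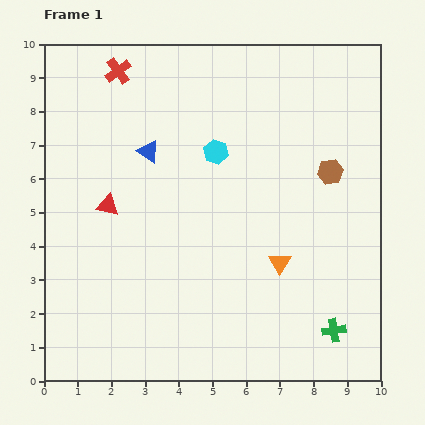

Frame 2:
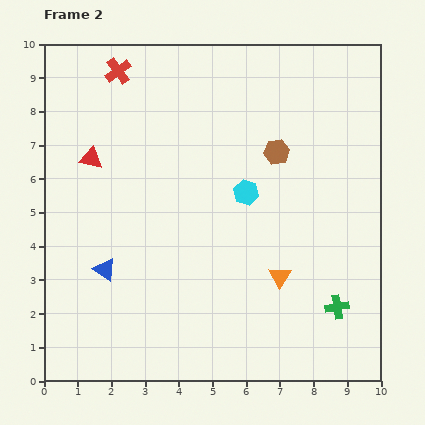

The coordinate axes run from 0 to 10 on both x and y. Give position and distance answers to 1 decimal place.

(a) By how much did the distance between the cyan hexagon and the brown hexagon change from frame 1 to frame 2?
-2.0

Distance in frame 1: 3.5. Distance in frame 2: 1.5.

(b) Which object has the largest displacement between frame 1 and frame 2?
the blue triangle

(moved 3.7; next 1.7)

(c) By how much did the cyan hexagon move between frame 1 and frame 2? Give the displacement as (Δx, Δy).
(0.9, -1.2)

The cyan hexagon was at (5.1, 6.8) in frame 1 and (6.0, 5.6) in frame 2.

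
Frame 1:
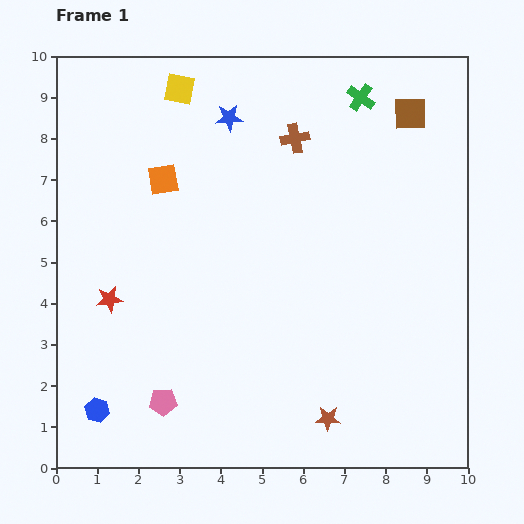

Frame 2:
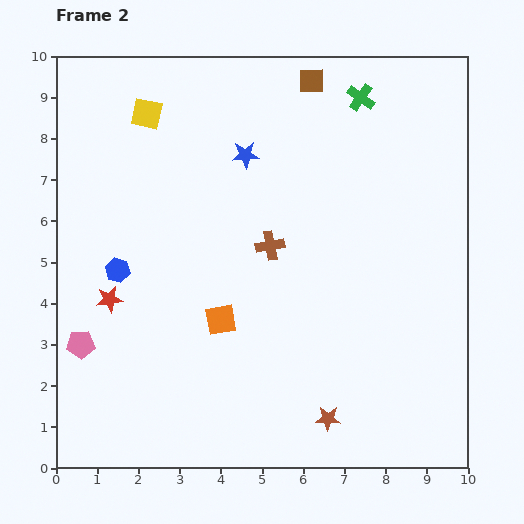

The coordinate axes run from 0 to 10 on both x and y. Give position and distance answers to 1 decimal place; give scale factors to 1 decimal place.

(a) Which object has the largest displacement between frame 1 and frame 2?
the orange square

(moved 3.7; next 3.4)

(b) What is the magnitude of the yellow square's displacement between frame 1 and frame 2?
1.0

The yellow square moved from (3.0, 9.2) to (2.2, 8.6), a distance of √(0.8² + 0.6²) ≈ 1.0.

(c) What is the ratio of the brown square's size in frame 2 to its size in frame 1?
0.8×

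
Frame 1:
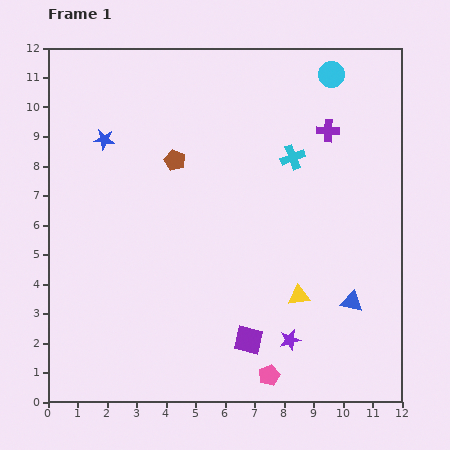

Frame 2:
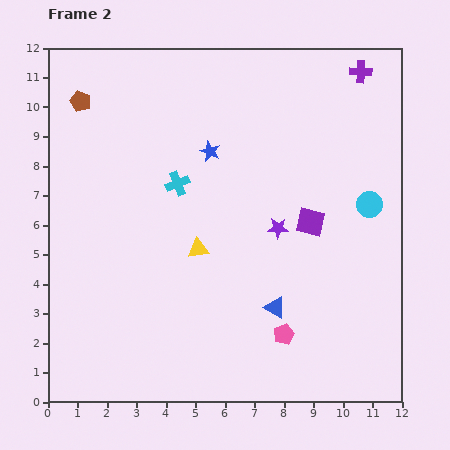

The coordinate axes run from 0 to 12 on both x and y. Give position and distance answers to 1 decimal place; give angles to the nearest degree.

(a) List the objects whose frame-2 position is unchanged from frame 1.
none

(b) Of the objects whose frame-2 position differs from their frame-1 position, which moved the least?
the pink pentagon

(moved 1.5)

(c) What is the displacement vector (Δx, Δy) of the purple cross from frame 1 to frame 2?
(1.1, 2.0)

The purple cross was at (9.5, 9.2) in frame 1 and (10.6, 11.2) in frame 2.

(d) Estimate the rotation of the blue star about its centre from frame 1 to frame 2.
17° clockwise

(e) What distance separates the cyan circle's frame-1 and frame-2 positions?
4.6

The cyan circle moved from (9.6, 11.1) to (10.9, 6.7), a distance of √(1.3² + 4.4²) ≈ 4.6.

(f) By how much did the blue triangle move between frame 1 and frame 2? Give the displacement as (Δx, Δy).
(-2.6, -0.2)

The blue triangle was at (10.3, 3.4) in frame 1 and (7.7, 3.2) in frame 2.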